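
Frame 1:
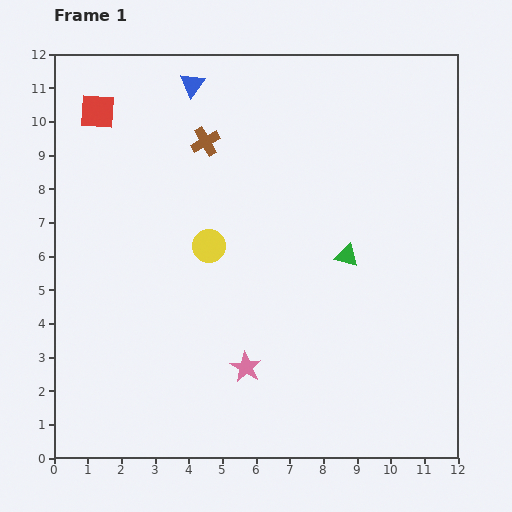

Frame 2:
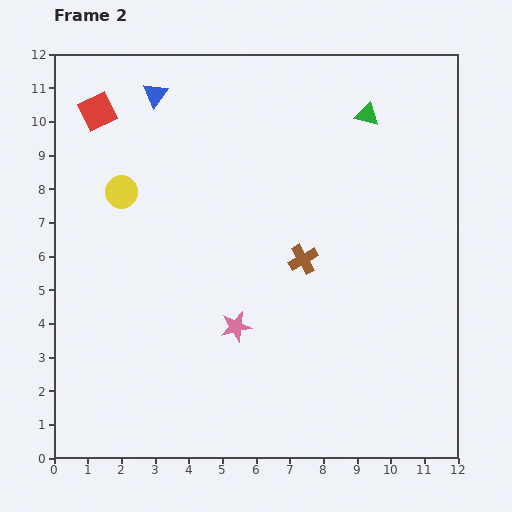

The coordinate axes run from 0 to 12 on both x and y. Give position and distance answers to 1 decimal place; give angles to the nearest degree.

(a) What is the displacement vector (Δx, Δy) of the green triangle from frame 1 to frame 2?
(0.6, 4.2)

The green triangle was at (8.7, 6.0) in frame 1 and (9.3, 10.2) in frame 2.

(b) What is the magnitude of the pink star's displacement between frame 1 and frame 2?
1.2

The pink star moved from (5.7, 2.7) to (5.4, 3.9), a distance of √(0.3² + 1.2²) ≈ 1.2.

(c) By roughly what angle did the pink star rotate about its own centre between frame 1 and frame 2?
29° clockwise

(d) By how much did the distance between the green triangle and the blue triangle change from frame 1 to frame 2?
-0.6

Distance in frame 1: 6.9. Distance in frame 2: 6.3.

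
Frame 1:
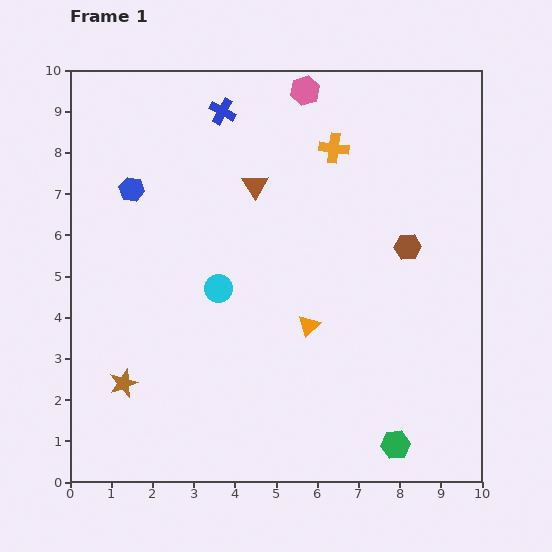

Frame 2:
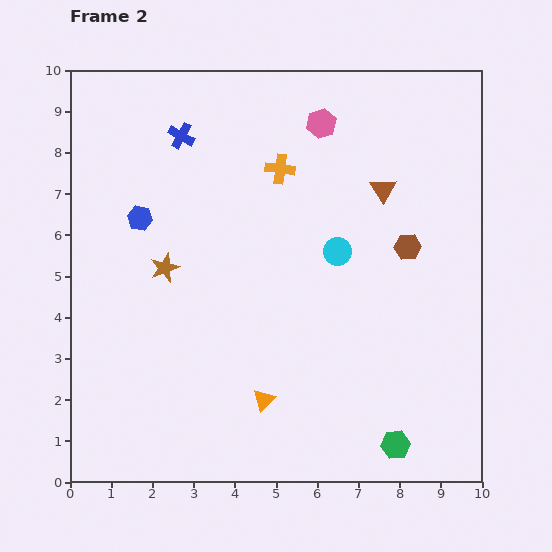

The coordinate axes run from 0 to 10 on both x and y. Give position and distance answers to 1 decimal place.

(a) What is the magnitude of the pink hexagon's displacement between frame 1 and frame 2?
0.9

The pink hexagon moved from (5.7, 9.5) to (6.1, 8.7), a distance of √(0.4² + 0.8²) ≈ 0.9.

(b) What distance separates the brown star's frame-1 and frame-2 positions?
3.0

The brown star moved from (1.3, 2.4) to (2.3, 5.2), a distance of √(1.0² + 2.8²) ≈ 3.0.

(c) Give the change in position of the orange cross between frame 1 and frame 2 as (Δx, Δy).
(-1.3, -0.5)

The orange cross was at (6.4, 8.1) in frame 1 and (5.1, 7.6) in frame 2.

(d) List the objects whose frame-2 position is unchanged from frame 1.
the green hexagon, the brown hexagon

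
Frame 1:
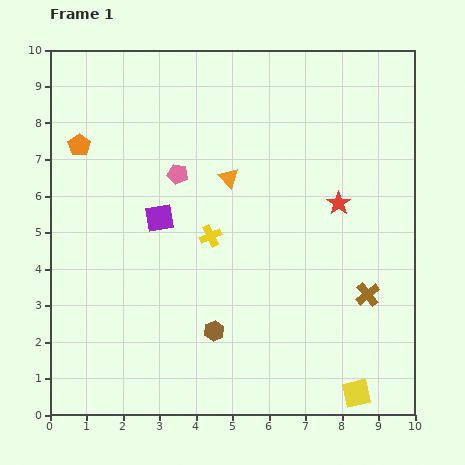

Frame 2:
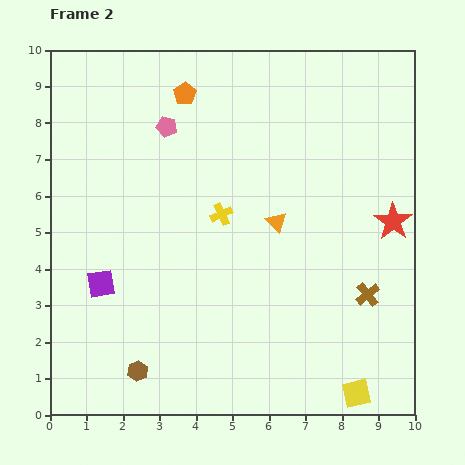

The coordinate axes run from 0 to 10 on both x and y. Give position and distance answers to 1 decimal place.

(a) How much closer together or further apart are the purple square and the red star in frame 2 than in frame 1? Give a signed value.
+3.3

Distance in frame 1: 4.9. Distance in frame 2: 8.2.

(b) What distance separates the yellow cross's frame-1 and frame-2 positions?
0.7

The yellow cross moved from (4.4, 4.9) to (4.7, 5.5), a distance of √(0.3² + 0.6²) ≈ 0.7.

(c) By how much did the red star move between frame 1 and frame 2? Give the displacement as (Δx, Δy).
(1.5, -0.5)

The red star was at (7.9, 5.8) in frame 1 and (9.4, 5.3) in frame 2.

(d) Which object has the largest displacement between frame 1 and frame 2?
the orange pentagon

(moved 3.2; next 2.4)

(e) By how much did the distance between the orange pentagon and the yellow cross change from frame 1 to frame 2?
-1.0

Distance in frame 1: 4.4. Distance in frame 2: 3.4.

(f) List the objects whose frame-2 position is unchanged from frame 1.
the yellow square, the brown cross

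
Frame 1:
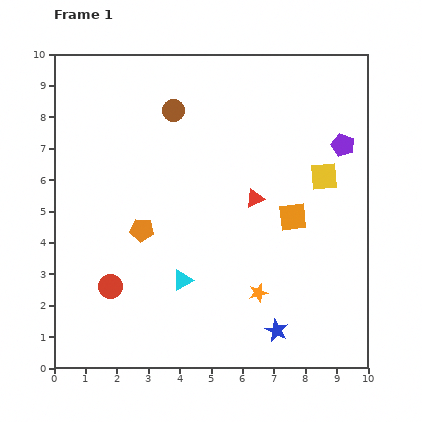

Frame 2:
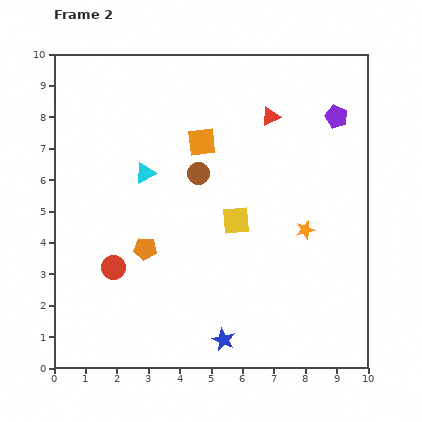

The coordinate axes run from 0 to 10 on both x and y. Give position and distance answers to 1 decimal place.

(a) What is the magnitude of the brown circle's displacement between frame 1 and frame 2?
2.2

The brown circle moved from (3.8, 8.2) to (4.6, 6.2), a distance of √(0.8² + 2.0²) ≈ 2.2.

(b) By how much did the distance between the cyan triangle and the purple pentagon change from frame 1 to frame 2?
-0.3

Distance in frame 1: 6.7. Distance in frame 2: 6.4.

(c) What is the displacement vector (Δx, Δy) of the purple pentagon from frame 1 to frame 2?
(-0.2, 0.9)

The purple pentagon was at (9.2, 7.1) in frame 1 and (9.0, 8.0) in frame 2.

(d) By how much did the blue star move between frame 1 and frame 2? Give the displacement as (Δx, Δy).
(-1.7, -0.3)

The blue star was at (7.1, 1.2) in frame 1 and (5.4, 0.9) in frame 2.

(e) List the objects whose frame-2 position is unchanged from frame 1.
none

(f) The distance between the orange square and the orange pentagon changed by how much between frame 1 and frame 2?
-1.0

Distance in frame 1: 4.8. Distance in frame 2: 3.8.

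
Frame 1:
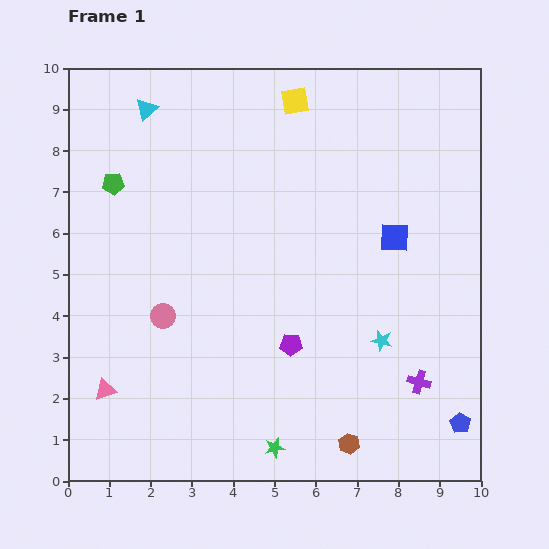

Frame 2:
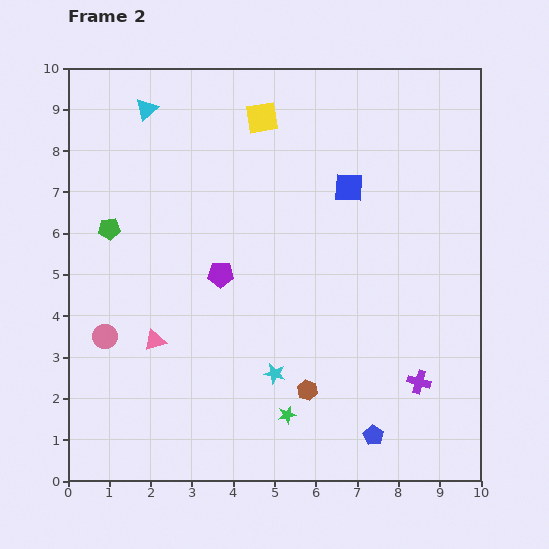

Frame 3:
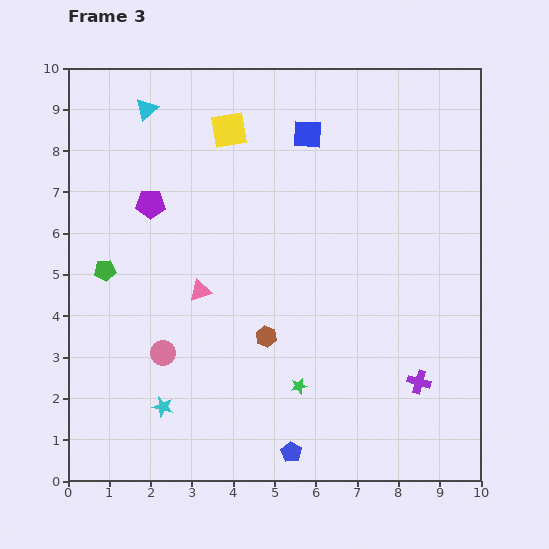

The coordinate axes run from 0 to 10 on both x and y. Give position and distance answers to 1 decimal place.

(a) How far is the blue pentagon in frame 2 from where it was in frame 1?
2.1

The blue pentagon moved from (9.5, 1.4) to (7.4, 1.1), a distance of √(2.1² + 0.3²) ≈ 2.1.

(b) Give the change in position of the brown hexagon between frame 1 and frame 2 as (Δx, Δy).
(-1.0, 1.3)

The brown hexagon was at (6.8, 0.9) in frame 1 and (5.8, 2.2) in frame 2.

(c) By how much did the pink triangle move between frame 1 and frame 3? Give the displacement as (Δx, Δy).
(2.3, 2.4)

The pink triangle was at (0.9, 2.2) in frame 1 and (3.2, 4.6) in frame 3.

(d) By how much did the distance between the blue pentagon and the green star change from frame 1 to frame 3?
-2.9

Distance in frame 1: 4.5. Distance in frame 3: 1.6.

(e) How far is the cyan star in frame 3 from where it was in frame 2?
2.8

The cyan star moved from (5.0, 2.6) to (2.3, 1.8), a distance of √(2.7² + 0.8²) ≈ 2.8.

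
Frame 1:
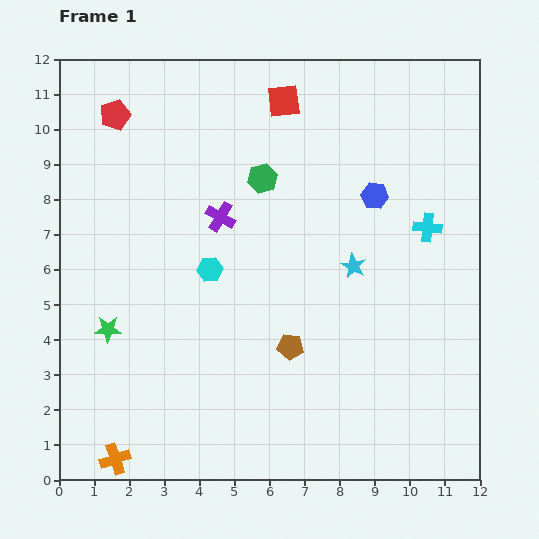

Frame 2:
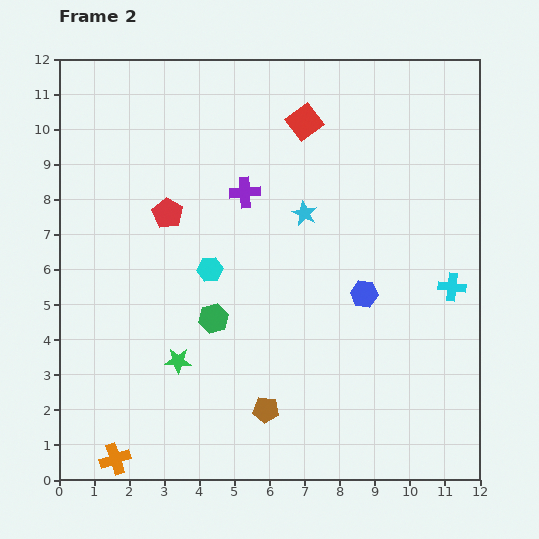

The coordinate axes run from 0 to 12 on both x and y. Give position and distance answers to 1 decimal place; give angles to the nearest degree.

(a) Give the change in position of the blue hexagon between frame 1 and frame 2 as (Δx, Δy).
(-0.3, -2.8)

The blue hexagon was at (9.0, 8.1) in frame 1 and (8.7, 5.3) in frame 2.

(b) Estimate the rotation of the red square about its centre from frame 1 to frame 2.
30° counter-clockwise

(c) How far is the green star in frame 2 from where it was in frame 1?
2.2

The green star moved from (1.4, 4.3) to (3.4, 3.4), a distance of √(2.0² + 0.9²) ≈ 2.2.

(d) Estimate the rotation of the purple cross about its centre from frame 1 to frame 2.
34° counter-clockwise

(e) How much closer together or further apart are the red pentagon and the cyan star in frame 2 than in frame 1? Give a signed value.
-4.1

Distance in frame 1: 8.0. Distance in frame 2: 3.9.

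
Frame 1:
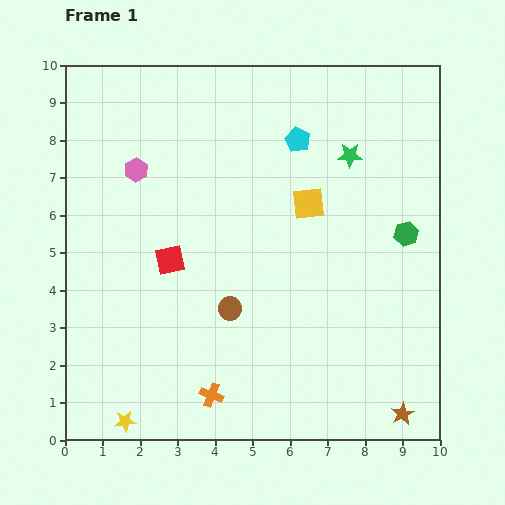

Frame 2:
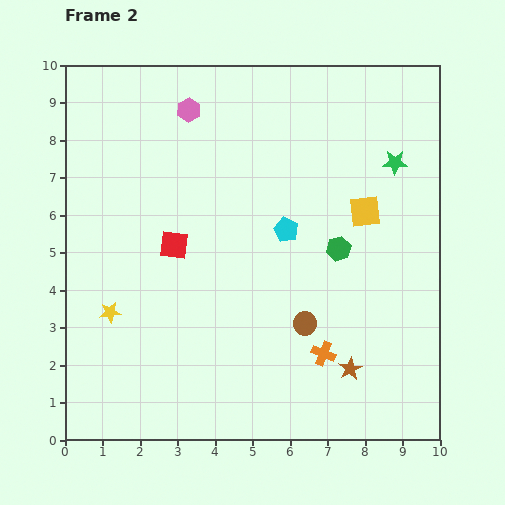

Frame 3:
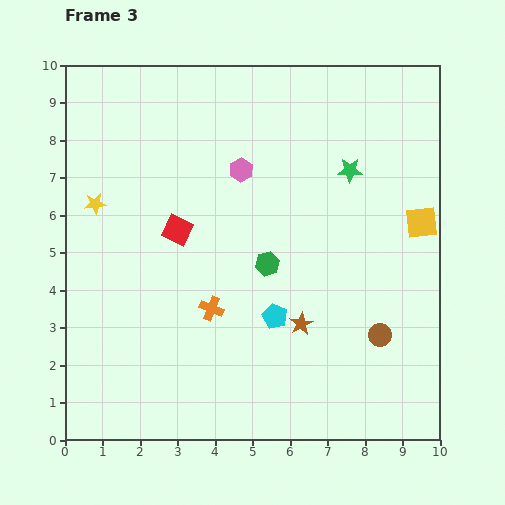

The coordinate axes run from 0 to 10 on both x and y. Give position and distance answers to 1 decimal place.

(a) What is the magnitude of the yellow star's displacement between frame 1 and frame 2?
2.9

The yellow star moved from (1.6, 0.5) to (1.2, 3.4), a distance of √(0.4² + 2.9²) ≈ 2.9.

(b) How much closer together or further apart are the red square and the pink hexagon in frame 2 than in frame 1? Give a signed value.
+1.0

Distance in frame 1: 2.6. Distance in frame 2: 3.6.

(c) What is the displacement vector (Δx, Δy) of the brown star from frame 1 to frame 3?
(-2.7, 2.4)

The brown star was at (9.0, 0.7) in frame 1 and (6.3, 3.1) in frame 3.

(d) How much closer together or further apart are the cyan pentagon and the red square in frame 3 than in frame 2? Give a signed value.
+0.5

Distance in frame 2: 3.0. Distance in frame 3: 3.5.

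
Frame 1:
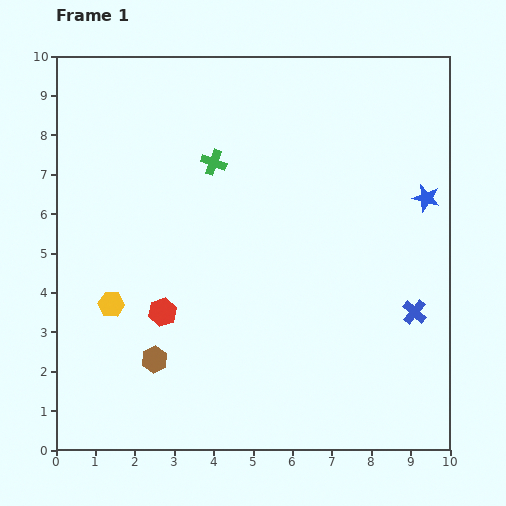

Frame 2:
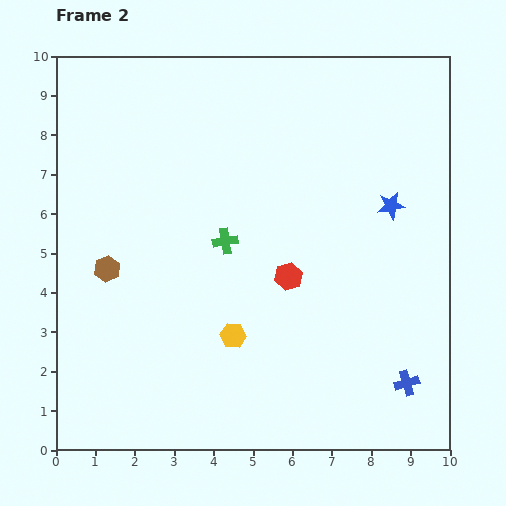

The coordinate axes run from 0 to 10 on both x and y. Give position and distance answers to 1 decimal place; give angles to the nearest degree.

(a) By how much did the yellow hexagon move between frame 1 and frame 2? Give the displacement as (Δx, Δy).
(3.1, -0.8)

The yellow hexagon was at (1.4, 3.7) in frame 1 and (4.5, 2.9) in frame 2.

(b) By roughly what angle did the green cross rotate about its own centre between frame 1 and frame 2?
29° counter-clockwise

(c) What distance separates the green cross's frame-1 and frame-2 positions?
2.0

The green cross moved from (4.0, 7.3) to (4.3, 5.3), a distance of √(0.3² + 2.0²) ≈ 2.0.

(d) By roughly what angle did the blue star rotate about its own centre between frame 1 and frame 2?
25° counter-clockwise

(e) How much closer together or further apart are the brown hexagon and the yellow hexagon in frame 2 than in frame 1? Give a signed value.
+1.8

Distance in frame 1: 1.8. Distance in frame 2: 3.6.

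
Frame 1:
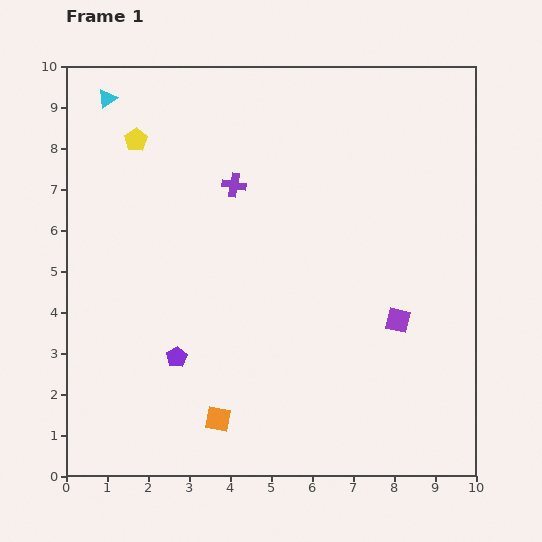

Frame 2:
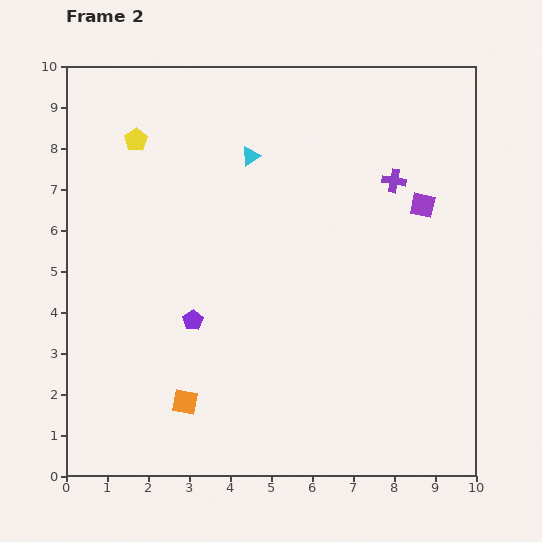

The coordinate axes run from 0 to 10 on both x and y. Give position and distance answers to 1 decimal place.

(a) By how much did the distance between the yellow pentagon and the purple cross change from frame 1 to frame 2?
+3.8

Distance in frame 1: 2.6. Distance in frame 2: 6.4.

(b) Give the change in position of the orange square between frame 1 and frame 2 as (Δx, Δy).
(-0.8, 0.4)

The orange square was at (3.7, 1.4) in frame 1 and (2.9, 1.8) in frame 2.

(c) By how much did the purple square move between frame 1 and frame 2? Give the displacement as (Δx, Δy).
(0.6, 2.8)

The purple square was at (8.1, 3.8) in frame 1 and (8.7, 6.6) in frame 2.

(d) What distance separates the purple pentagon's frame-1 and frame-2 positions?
1.0

The purple pentagon moved from (2.7, 2.9) to (3.1, 3.8), a distance of √(0.4² + 0.9²) ≈ 1.0.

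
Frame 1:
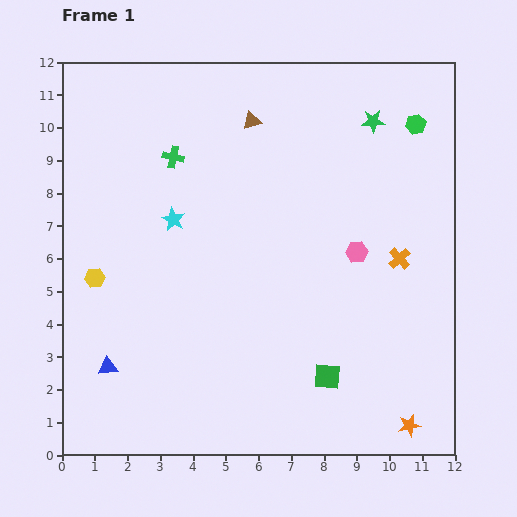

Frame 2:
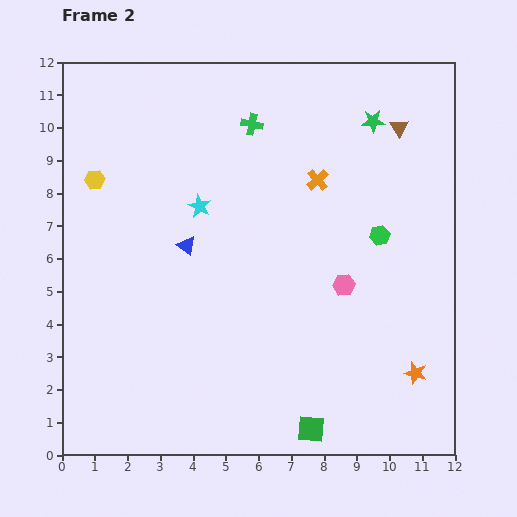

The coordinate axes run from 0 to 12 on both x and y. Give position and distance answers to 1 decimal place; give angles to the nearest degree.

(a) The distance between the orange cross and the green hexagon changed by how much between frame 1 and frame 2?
-1.6

Distance in frame 1: 4.1. Distance in frame 2: 2.5.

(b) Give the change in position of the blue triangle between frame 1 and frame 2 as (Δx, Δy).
(2.4, 3.7)

The blue triangle was at (1.4, 2.7) in frame 1 and (3.8, 6.4) in frame 2.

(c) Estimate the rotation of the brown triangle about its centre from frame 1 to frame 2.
46° counter-clockwise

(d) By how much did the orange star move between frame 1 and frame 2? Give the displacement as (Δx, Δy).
(0.2, 1.6)

The orange star was at (10.6, 0.9) in frame 1 and (10.8, 2.5) in frame 2.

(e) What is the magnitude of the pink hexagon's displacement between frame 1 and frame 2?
1.1

The pink hexagon moved from (9.0, 6.2) to (8.6, 5.2), a distance of √(0.4² + 1.0²) ≈ 1.1.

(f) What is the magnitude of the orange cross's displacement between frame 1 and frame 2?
3.5

The orange cross moved from (10.3, 6.0) to (7.8, 8.4), a distance of √(2.5² + 2.4²) ≈ 3.5.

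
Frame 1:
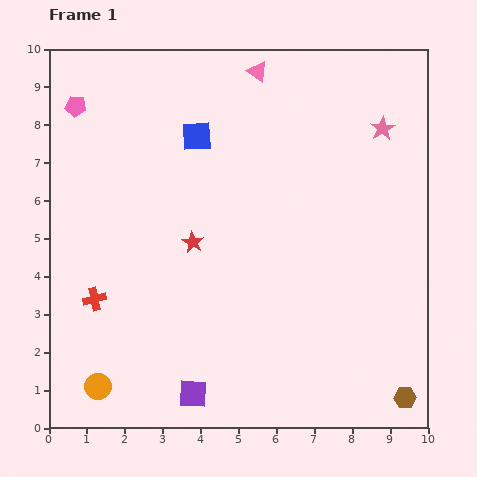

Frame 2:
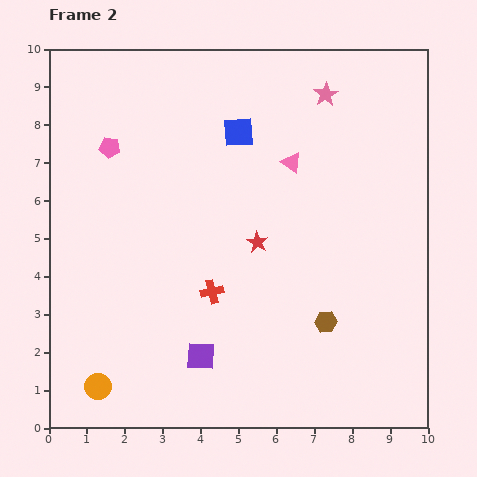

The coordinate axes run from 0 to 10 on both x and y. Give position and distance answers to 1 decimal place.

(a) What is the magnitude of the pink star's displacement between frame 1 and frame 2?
1.7

The pink star moved from (8.8, 7.9) to (7.3, 8.8), a distance of √(1.5² + 0.9²) ≈ 1.7.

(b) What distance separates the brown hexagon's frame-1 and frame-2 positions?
2.9

The brown hexagon moved from (9.4, 0.8) to (7.3, 2.8), a distance of √(2.1² + 2.0²) ≈ 2.9.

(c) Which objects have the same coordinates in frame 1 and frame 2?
the orange circle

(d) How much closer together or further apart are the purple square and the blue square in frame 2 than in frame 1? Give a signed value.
-0.8

Distance in frame 1: 6.8. Distance in frame 2: 6.0.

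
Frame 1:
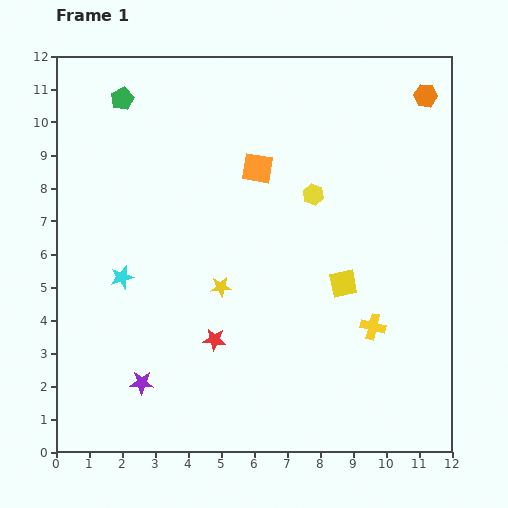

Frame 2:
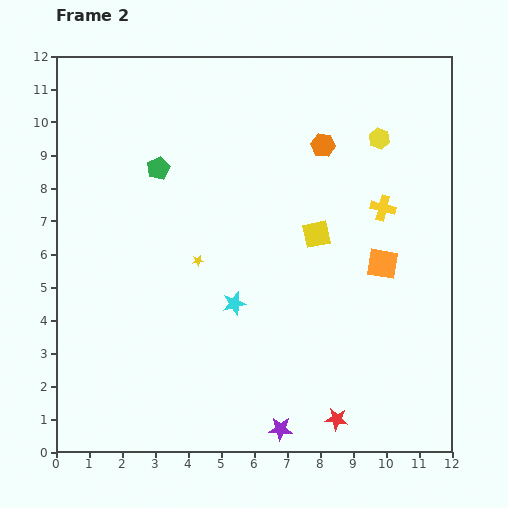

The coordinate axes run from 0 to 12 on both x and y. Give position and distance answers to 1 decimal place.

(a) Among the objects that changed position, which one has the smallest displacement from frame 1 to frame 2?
the yellow star

(moved 1.1)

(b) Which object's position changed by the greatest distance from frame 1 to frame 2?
the orange square

(moved 4.8; next 4.4)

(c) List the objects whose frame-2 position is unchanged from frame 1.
none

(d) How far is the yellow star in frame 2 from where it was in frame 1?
1.1

The yellow star moved from (5.0, 5.0) to (4.3, 5.8), a distance of √(0.7² + 0.8²) ≈ 1.1.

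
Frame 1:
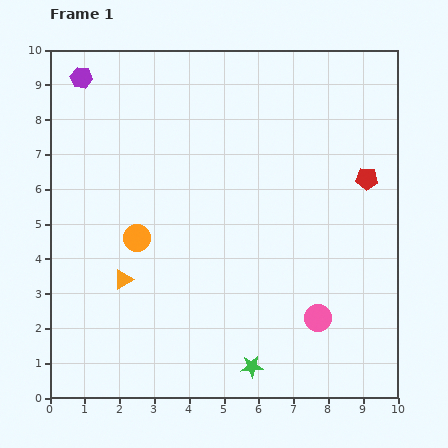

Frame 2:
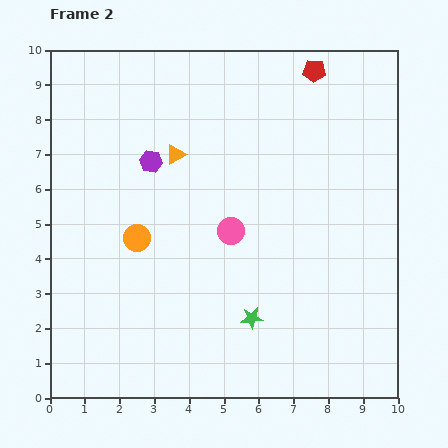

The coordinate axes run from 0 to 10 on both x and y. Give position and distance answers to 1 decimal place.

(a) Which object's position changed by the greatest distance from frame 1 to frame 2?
the orange triangle

(moved 3.9; next 3.5)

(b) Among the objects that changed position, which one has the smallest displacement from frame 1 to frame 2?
the green star

(moved 1.4)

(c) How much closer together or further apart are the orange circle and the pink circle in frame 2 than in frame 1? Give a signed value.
-3.0

Distance in frame 1: 5.7. Distance in frame 2: 2.7.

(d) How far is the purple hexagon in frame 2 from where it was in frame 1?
3.1

The purple hexagon moved from (0.9, 9.2) to (2.9, 6.8), a distance of √(2.0² + 2.4²) ≈ 3.1.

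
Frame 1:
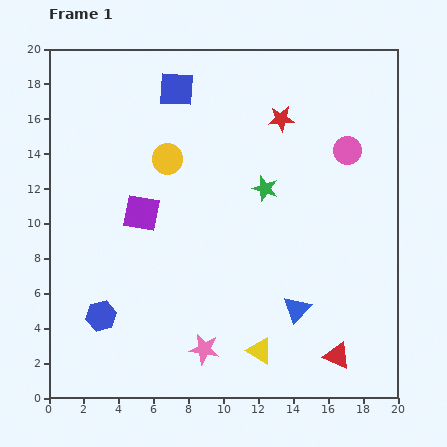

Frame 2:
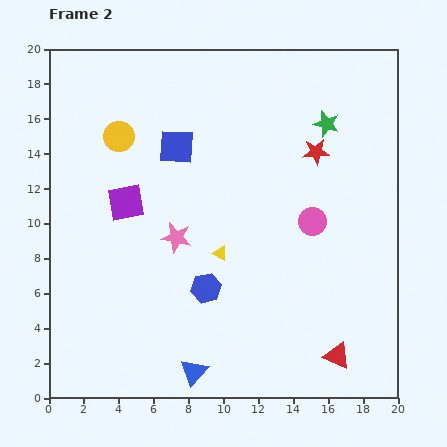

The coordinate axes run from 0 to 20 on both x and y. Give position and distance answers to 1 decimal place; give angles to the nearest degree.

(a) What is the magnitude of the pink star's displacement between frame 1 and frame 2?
6.6

The pink star moved from (8.9, 2.8) to (7.3, 9.2), a distance of √(1.6² + 6.4²) ≈ 6.6.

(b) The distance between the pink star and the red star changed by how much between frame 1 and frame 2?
-4.5

Distance in frame 1: 13.9. Distance in frame 2: 9.4.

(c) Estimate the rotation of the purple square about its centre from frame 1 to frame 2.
20° counter-clockwise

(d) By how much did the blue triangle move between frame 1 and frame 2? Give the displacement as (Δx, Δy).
(-5.9, -3.6)

The blue triangle was at (14.2, 5.1) in frame 1 and (8.3, 1.5) in frame 2.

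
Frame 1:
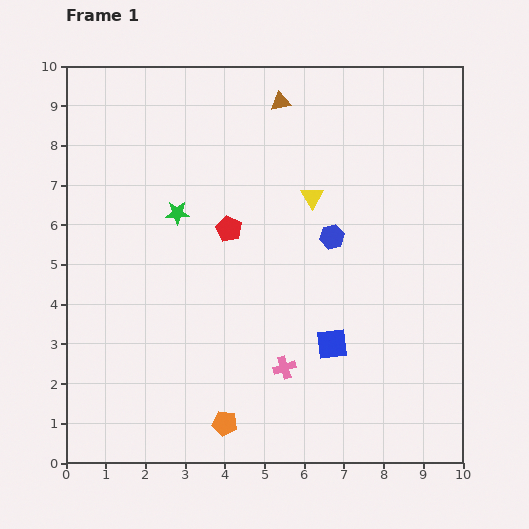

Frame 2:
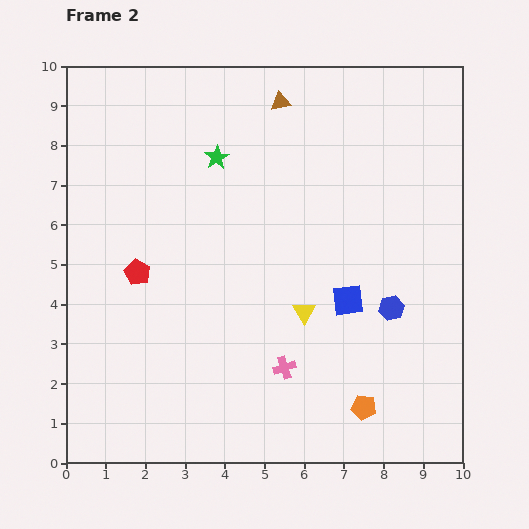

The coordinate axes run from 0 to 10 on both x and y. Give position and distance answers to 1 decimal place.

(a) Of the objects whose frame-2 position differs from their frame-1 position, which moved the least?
the blue square

(moved 1.2)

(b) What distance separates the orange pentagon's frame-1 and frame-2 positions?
3.5

The orange pentagon moved from (4.0, 1.0) to (7.5, 1.4), a distance of √(3.5² + 0.4²) ≈ 3.5.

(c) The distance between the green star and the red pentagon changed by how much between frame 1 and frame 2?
+2.1

Distance in frame 1: 1.4. Distance in frame 2: 3.5.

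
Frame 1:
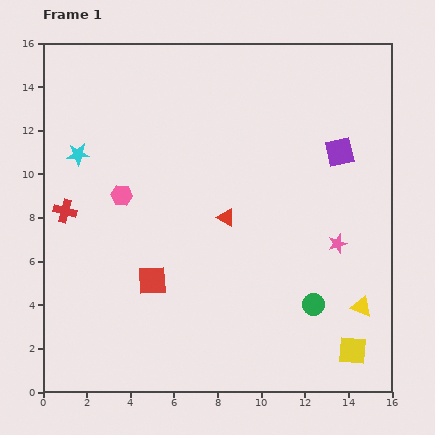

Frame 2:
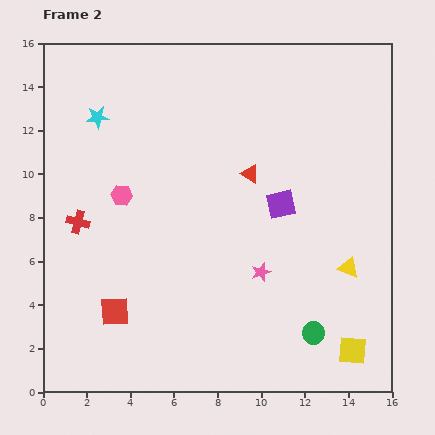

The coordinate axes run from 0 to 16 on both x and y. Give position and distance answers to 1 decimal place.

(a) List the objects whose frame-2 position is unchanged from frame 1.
the yellow square, the pink hexagon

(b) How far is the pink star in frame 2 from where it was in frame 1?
3.7

The pink star moved from (13.5, 6.8) to (10.0, 5.5), a distance of √(3.5² + 1.3²) ≈ 3.7.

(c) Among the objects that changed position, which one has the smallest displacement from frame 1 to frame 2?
the red cross

(moved 0.8)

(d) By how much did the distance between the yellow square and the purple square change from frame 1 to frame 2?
-1.6

Distance in frame 1: 9.1. Distance in frame 2: 7.5.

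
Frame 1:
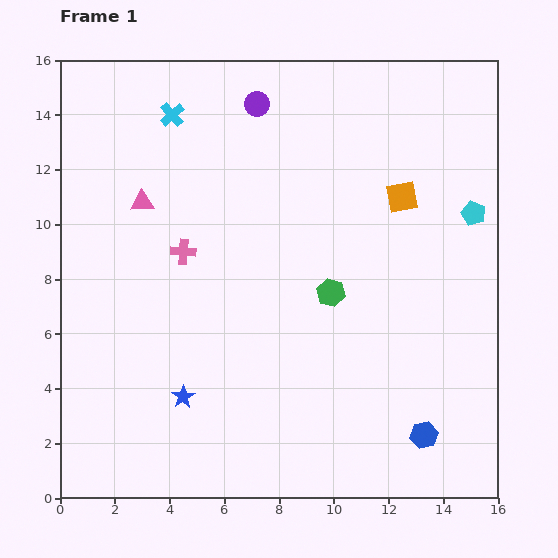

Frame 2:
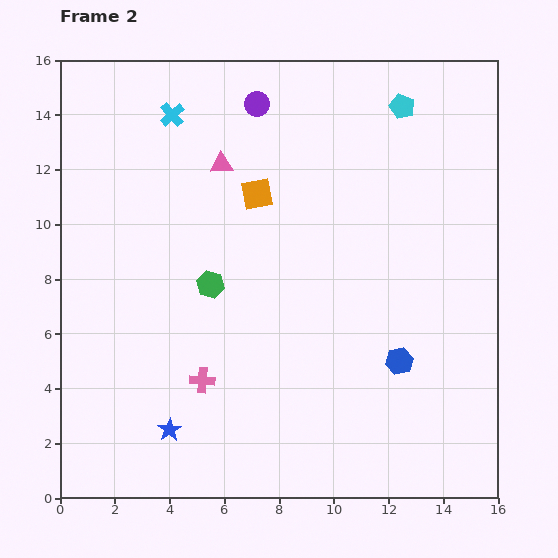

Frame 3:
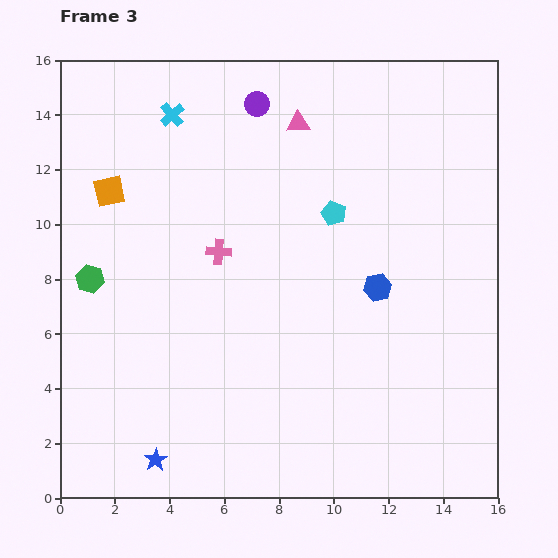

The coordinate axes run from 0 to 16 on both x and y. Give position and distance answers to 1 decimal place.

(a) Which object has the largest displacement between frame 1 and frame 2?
the orange square

(moved 5.3; next 4.8)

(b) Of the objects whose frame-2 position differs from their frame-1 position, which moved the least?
the blue star

(moved 1.3)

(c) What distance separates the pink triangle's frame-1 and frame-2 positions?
3.2

The pink triangle moved from (3.0, 10.8) to (5.9, 12.2), a distance of √(2.9² + 1.4²) ≈ 3.2.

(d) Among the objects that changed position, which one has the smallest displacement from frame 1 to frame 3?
the pink cross

(moved 1.3)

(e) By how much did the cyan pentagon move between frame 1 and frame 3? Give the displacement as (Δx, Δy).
(-5.1, 0.0)

The cyan pentagon was at (15.1, 10.4) in frame 1 and (10.0, 10.4) in frame 3.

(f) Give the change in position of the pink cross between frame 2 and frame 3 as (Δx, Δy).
(0.6, 4.7)

The pink cross was at (5.2, 4.3) in frame 2 and (5.8, 9.0) in frame 3.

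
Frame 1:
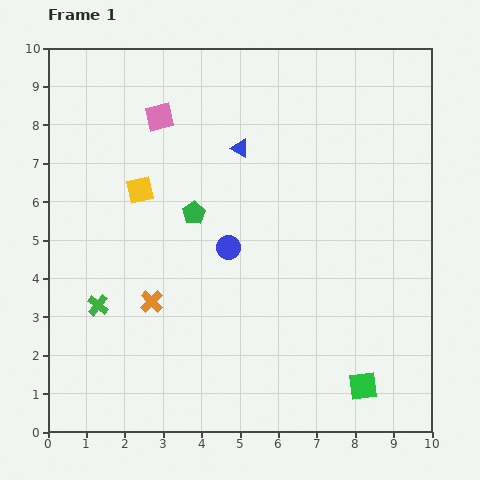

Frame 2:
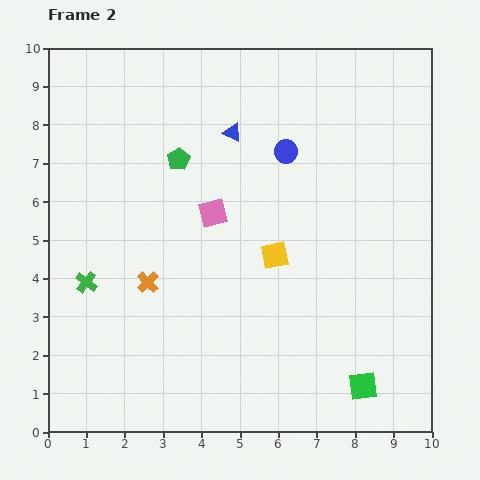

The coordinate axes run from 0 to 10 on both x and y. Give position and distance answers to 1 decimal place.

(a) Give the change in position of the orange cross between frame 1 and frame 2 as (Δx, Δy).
(-0.1, 0.5)

The orange cross was at (2.7, 3.4) in frame 1 and (2.6, 3.9) in frame 2.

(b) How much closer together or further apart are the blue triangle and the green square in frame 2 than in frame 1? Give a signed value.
+0.4

Distance in frame 1: 7.0. Distance in frame 2: 7.4.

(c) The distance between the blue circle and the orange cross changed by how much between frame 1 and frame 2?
+2.6

Distance in frame 1: 2.4. Distance in frame 2: 5.0.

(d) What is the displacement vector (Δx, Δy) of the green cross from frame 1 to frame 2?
(-0.3, 0.6)

The green cross was at (1.3, 3.3) in frame 1 and (1.0, 3.9) in frame 2.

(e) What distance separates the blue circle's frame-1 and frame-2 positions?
2.9

The blue circle moved from (4.7, 4.8) to (6.2, 7.3), a distance of √(1.5² + 2.5²) ≈ 2.9.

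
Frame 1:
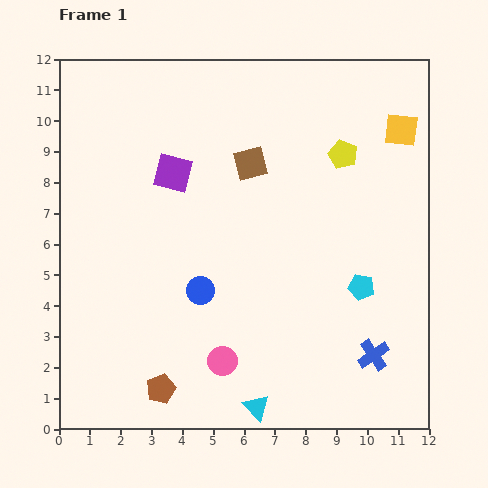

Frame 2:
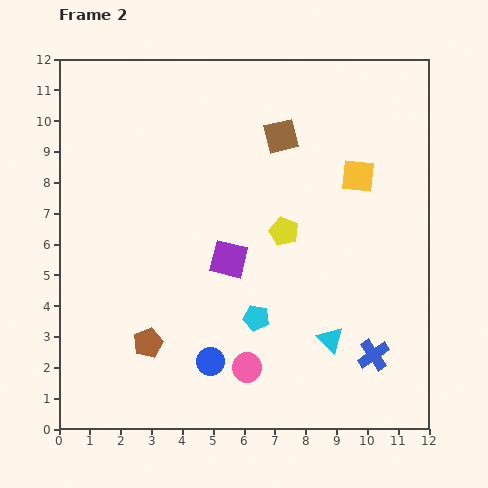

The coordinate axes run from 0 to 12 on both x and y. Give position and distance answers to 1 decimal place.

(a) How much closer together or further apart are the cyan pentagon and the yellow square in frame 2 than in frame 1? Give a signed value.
+0.4

Distance in frame 1: 5.3. Distance in frame 2: 5.7.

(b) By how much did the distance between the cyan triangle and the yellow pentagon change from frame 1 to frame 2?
-4.9

Distance in frame 1: 8.7. Distance in frame 2: 3.8.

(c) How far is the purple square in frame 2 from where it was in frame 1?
3.3

The purple square moved from (3.7, 8.3) to (5.5, 5.5), a distance of √(1.8² + 2.8²) ≈ 3.3.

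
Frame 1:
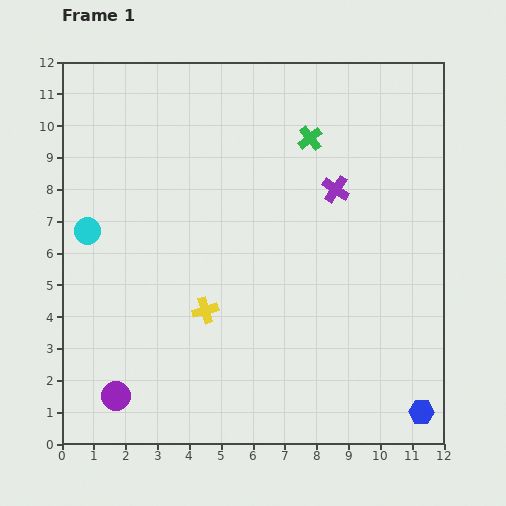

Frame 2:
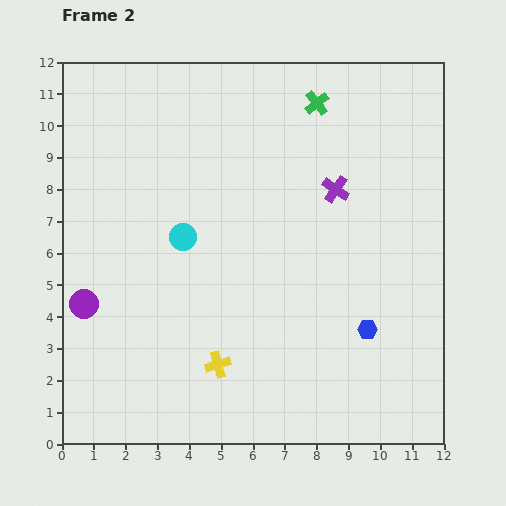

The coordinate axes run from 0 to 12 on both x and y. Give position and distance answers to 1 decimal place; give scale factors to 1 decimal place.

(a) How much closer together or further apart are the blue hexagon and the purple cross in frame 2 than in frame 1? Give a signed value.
-3.0

Distance in frame 1: 7.5. Distance in frame 2: 4.5.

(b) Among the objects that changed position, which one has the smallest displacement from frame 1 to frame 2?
the green cross

(moved 1.1)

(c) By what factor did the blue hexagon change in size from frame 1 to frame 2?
0.8×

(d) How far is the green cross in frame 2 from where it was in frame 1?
1.1

The green cross moved from (7.8, 9.6) to (8.0, 10.7), a distance of √(0.2² + 1.1²) ≈ 1.1.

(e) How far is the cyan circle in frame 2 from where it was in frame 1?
3.0

The cyan circle moved from (0.8, 6.7) to (3.8, 6.5), a distance of √(3.0² + 0.2²) ≈ 3.0.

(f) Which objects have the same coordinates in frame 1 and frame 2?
the purple cross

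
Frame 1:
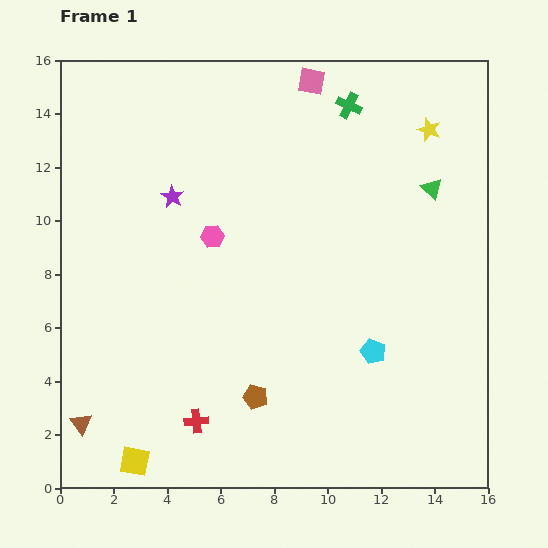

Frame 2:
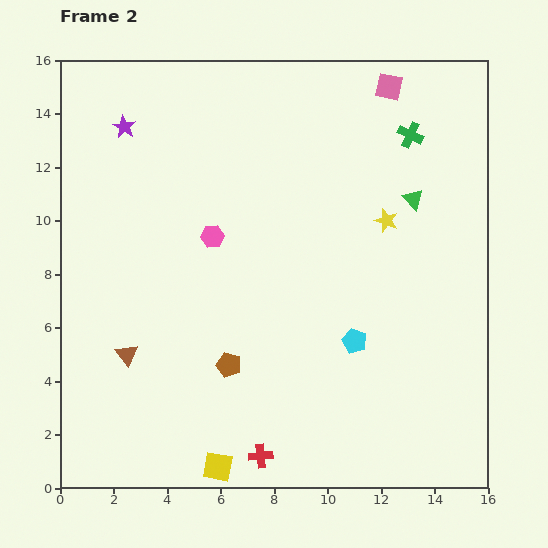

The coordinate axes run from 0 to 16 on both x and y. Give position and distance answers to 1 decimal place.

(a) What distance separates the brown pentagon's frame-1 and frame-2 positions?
1.6

The brown pentagon moved from (7.3, 3.4) to (6.3, 4.6), a distance of √(1.0² + 1.2²) ≈ 1.6.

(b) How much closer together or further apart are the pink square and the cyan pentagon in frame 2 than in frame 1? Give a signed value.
-0.8

Distance in frame 1: 10.4. Distance in frame 2: 9.6.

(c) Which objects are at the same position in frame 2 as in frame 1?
the pink hexagon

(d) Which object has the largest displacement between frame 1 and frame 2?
the yellow star

(moved 3.8; next 3.2)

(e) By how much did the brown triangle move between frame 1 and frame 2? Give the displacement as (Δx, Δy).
(1.7, 2.6)

The brown triangle was at (0.8, 2.4) in frame 1 and (2.5, 5.0) in frame 2.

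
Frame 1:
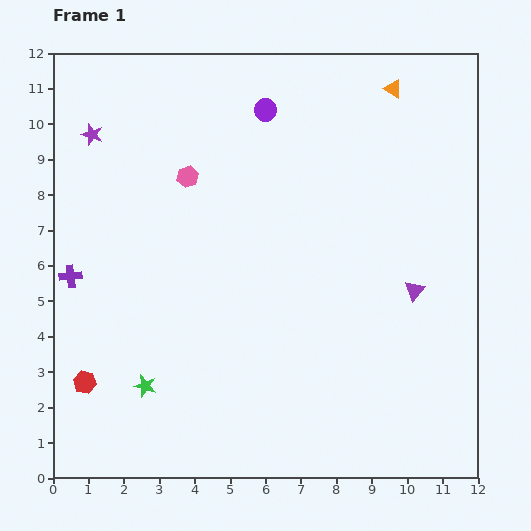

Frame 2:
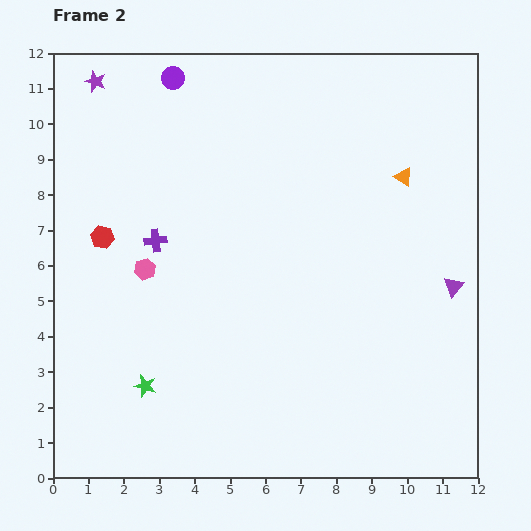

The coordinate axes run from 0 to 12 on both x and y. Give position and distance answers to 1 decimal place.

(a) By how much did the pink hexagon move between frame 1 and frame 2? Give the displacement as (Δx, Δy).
(-1.2, -2.6)

The pink hexagon was at (3.8, 8.5) in frame 1 and (2.6, 5.9) in frame 2.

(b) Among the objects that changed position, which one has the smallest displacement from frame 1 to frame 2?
the purple triangle

(moved 1.1)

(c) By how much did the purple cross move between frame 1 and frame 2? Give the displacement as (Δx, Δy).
(2.4, 1.0)

The purple cross was at (0.5, 5.7) in frame 1 and (2.9, 6.7) in frame 2.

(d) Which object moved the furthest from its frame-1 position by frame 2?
the red hexagon

(moved 4.1; next 2.9)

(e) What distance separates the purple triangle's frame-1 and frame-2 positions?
1.1

The purple triangle moved from (10.2, 5.3) to (11.3, 5.4), a distance of √(1.1² + 0.1²) ≈ 1.1.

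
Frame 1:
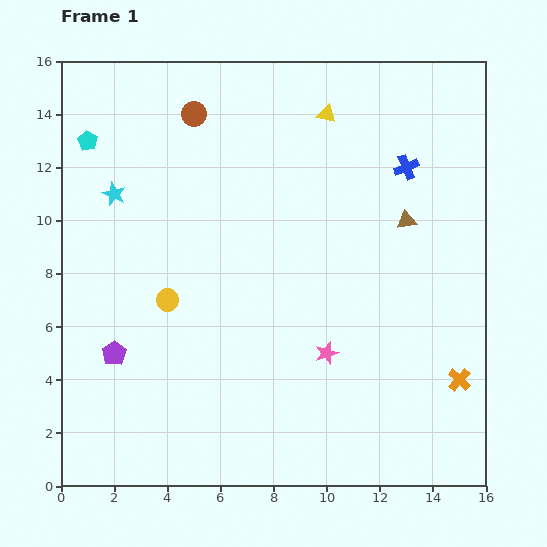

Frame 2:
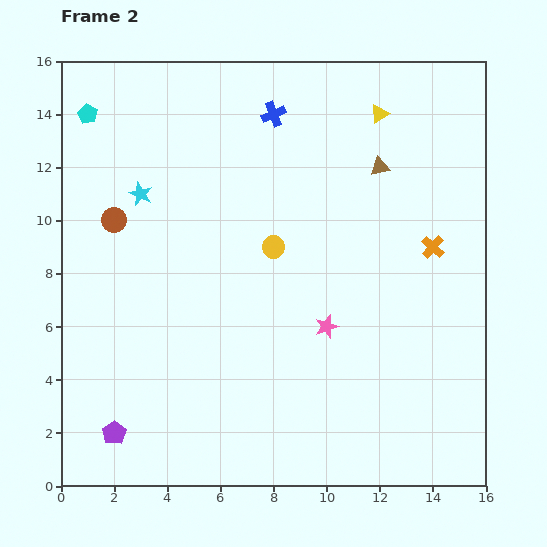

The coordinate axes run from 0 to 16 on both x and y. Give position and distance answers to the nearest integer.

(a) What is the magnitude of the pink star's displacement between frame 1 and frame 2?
1

The pink star moved from (10, 5) to (10, 6), a distance of √(0² + 1²) ≈ 1.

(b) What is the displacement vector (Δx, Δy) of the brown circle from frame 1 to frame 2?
(-3, -4)

The brown circle was at (5, 14) in frame 1 and (2, 10) in frame 2.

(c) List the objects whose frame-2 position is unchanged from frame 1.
none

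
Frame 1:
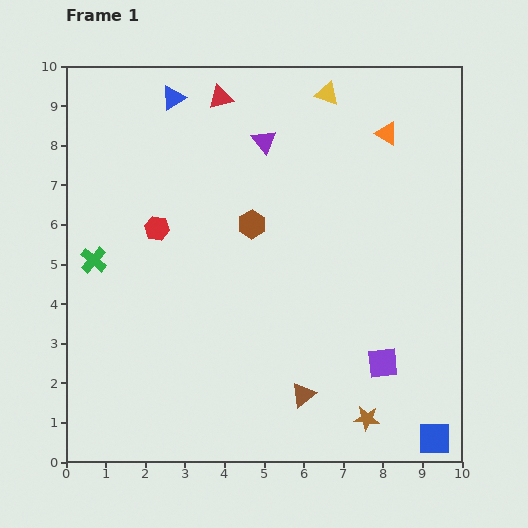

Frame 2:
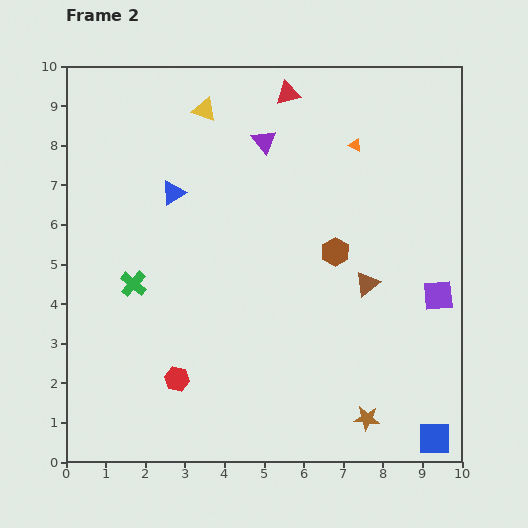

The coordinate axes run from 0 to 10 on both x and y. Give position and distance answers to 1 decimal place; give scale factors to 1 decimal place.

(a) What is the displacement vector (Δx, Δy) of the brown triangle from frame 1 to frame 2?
(1.6, 2.8)

The brown triangle was at (6.0, 1.7) in frame 1 and (7.6, 4.5) in frame 2.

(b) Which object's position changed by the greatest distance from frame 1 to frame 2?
the red hexagon

(moved 3.8; next 3.2)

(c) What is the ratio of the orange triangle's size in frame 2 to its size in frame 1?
0.6×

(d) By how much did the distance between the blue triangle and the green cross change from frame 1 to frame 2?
-2.1

Distance in frame 1: 4.6. Distance in frame 2: 2.5.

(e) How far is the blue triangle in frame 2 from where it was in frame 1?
2.4

The blue triangle moved from (2.7, 9.2) to (2.7, 6.8), a distance of √(0.0² + 2.4²) ≈ 2.4.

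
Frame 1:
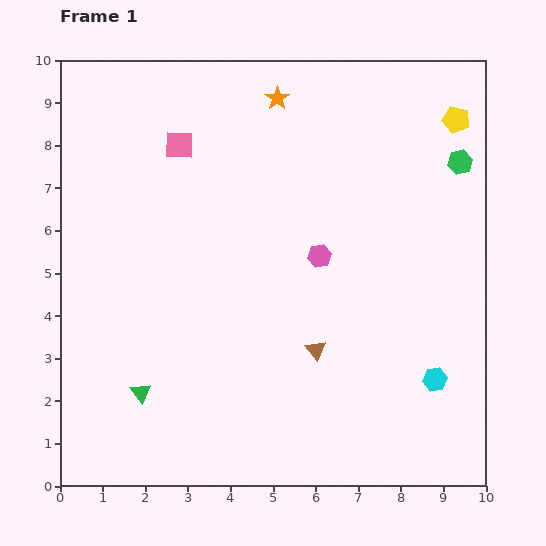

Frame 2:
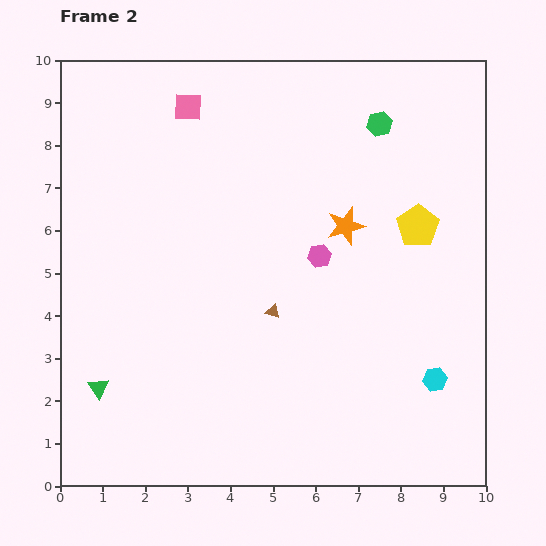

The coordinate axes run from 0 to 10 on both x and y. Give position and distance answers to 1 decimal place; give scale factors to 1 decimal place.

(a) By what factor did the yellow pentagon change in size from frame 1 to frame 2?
1.6×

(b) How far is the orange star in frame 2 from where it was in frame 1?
3.4

The orange star moved from (5.1, 9.1) to (6.7, 6.1), a distance of √(1.6² + 3.0²) ≈ 3.4.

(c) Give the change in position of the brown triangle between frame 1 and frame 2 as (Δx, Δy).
(-1.0, 0.9)

The brown triangle was at (6.0, 3.2) in frame 1 and (5.0, 4.1) in frame 2.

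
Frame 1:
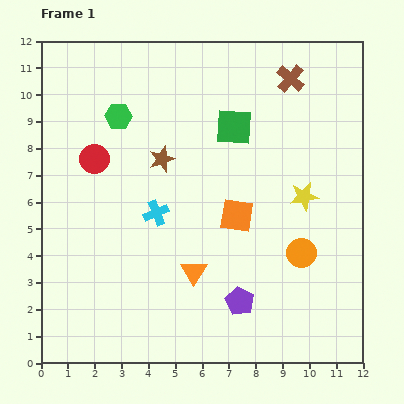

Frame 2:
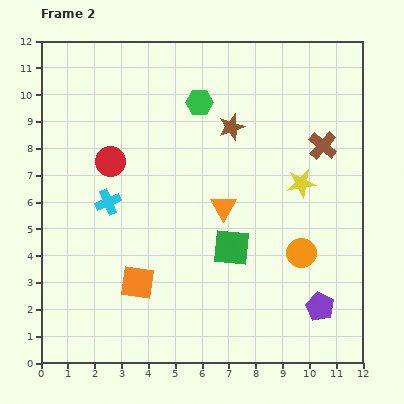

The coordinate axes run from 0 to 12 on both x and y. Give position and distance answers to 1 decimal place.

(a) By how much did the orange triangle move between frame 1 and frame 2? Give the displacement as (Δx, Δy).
(1.1, 2.4)

The orange triangle was at (5.7, 3.4) in frame 1 and (6.8, 5.8) in frame 2.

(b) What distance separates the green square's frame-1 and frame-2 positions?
4.5

The green square moved from (7.2, 8.8) to (7.1, 4.3), a distance of √(0.1² + 4.5²) ≈ 4.5.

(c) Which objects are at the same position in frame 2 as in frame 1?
the orange circle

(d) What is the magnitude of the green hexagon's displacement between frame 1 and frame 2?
3.0

The green hexagon moved from (2.9, 9.2) to (5.9, 9.7), a distance of √(3.0² + 0.5²) ≈ 3.0.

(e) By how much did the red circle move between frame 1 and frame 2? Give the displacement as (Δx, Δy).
(0.6, -0.1)

The red circle was at (2.0, 7.6) in frame 1 and (2.6, 7.5) in frame 2.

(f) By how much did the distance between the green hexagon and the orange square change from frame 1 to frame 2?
+1.4

Distance in frame 1: 5.7. Distance in frame 2: 7.1.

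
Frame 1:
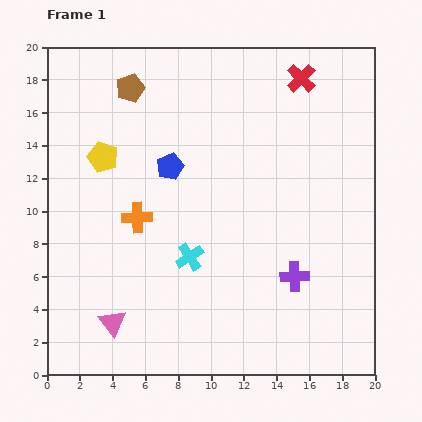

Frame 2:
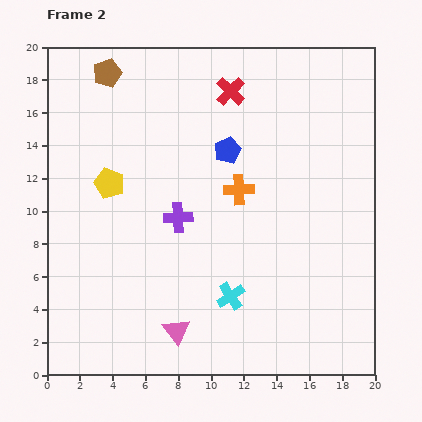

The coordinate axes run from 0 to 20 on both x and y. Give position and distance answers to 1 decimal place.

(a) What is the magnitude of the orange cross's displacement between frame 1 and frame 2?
6.4

The orange cross moved from (5.5, 9.6) to (11.7, 11.3), a distance of √(6.2² + 1.7²) ≈ 6.4.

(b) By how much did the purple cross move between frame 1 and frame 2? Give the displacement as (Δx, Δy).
(-7.1, 3.6)

The purple cross was at (15.1, 6.0) in frame 1 and (8.0, 9.6) in frame 2.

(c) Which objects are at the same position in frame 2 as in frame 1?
none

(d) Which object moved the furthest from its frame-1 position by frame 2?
the purple cross

(moved 8.0; next 6.4)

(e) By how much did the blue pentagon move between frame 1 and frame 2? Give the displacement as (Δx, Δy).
(3.5, 1.0)

The blue pentagon was at (7.5, 12.7) in frame 1 and (11.0, 13.7) in frame 2.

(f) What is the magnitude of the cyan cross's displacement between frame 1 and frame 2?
3.5

The cyan cross moved from (8.7, 7.2) to (11.2, 4.8), a distance of √(2.5² + 2.4²) ≈ 3.5.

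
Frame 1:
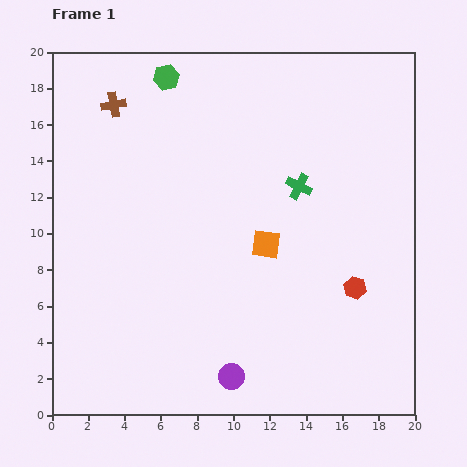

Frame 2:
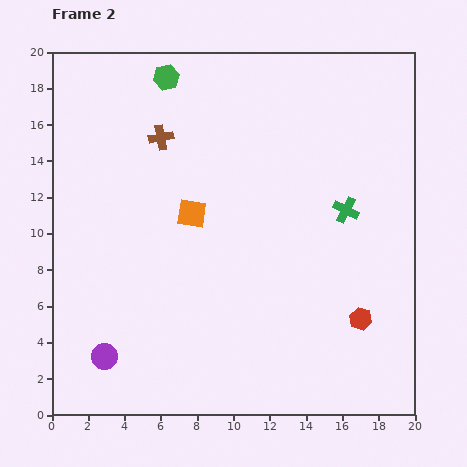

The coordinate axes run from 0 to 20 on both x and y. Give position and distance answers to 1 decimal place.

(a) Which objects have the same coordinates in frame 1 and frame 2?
the green hexagon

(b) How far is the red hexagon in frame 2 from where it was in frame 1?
1.7

The red hexagon moved from (16.7, 7.0) to (17.0, 5.3), a distance of √(0.3² + 1.7²) ≈ 1.7.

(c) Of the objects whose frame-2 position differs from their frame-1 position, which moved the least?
the red hexagon

(moved 1.7)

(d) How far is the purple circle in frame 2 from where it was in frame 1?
7.1

The purple circle moved from (9.9, 2.1) to (2.9, 3.2), a distance of √(7.0² + 1.1²) ≈ 7.1.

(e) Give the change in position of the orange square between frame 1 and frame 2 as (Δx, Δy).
(-4.1, 1.7)

The orange square was at (11.8, 9.4) in frame 1 and (7.7, 11.1) in frame 2.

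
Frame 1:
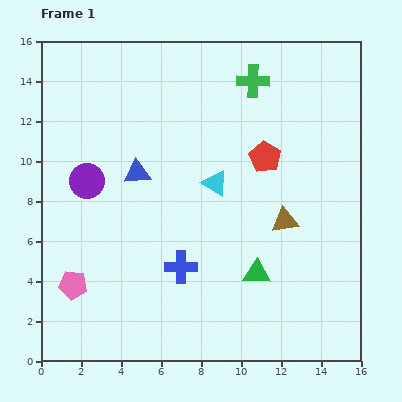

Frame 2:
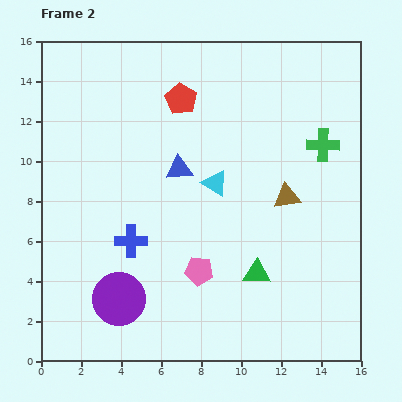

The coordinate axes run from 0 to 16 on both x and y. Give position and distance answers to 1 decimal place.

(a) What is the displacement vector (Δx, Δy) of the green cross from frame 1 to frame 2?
(3.5, -3.2)

The green cross was at (10.6, 14.0) in frame 1 and (14.1, 10.8) in frame 2.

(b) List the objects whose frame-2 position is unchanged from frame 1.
the cyan triangle, the green triangle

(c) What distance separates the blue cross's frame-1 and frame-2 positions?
2.8

The blue cross moved from (7.0, 4.7) to (4.5, 6.0), a distance of √(2.5² + 1.3²) ≈ 2.8.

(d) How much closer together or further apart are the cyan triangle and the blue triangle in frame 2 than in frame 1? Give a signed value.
-2.0

Distance in frame 1: 3.9. Distance in frame 2: 1.9.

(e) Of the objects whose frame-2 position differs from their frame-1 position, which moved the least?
the brown triangle

(moved 1.2)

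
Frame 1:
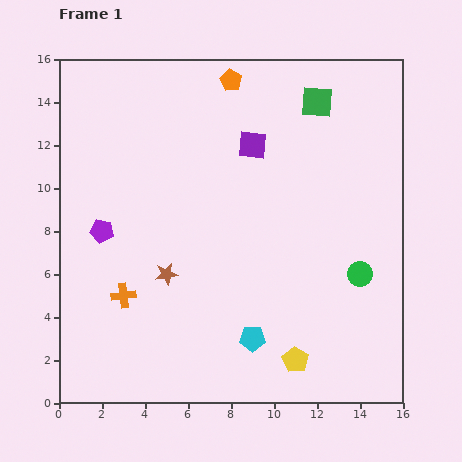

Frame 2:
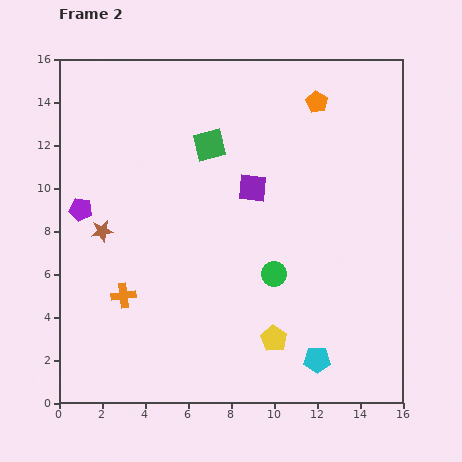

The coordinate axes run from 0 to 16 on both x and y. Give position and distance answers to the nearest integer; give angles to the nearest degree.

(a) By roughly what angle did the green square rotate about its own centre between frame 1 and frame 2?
18° counter-clockwise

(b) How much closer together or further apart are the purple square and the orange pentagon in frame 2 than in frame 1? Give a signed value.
+2

Distance in frame 1: 3. Distance in frame 2: 5.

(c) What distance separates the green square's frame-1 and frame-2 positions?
5

The green square moved from (12, 14) to (7, 12), a distance of √(5² + 2²) ≈ 5.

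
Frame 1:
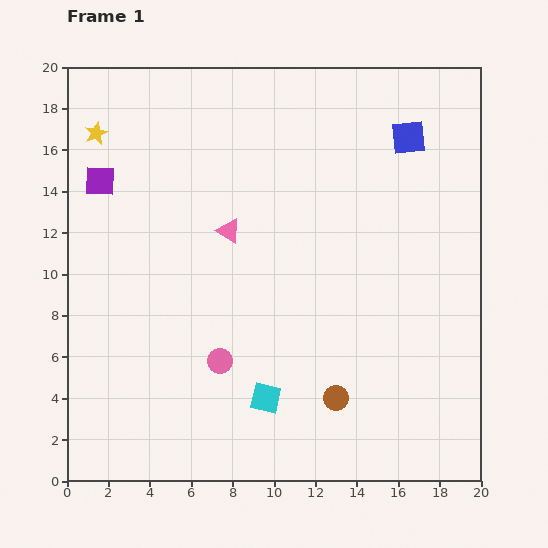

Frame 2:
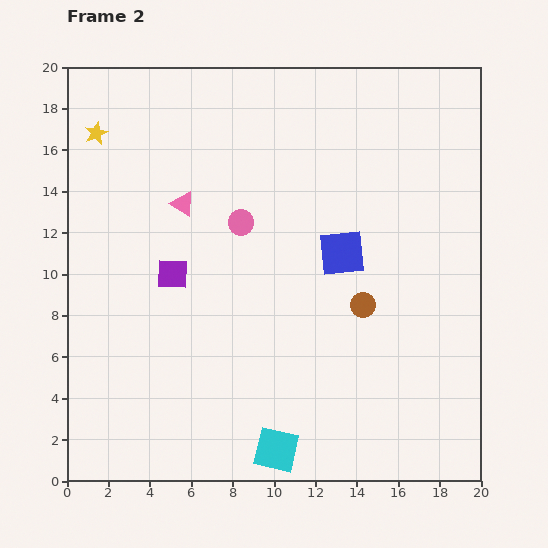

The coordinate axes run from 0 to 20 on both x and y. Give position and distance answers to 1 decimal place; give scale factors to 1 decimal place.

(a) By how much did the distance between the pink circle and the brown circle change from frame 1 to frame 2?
+1.2

Distance in frame 1: 5.9. Distance in frame 2: 7.1.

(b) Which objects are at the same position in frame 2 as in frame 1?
the yellow star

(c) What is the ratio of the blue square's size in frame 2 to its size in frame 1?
1.4×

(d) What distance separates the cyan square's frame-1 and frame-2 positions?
2.5

The cyan square moved from (9.6, 4.0) to (10.1, 1.5), a distance of √(0.5² + 2.5²) ≈ 2.5.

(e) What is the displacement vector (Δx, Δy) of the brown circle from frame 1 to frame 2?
(1.3, 4.5)

The brown circle was at (13.0, 4.0) in frame 1 and (14.3, 8.5) in frame 2.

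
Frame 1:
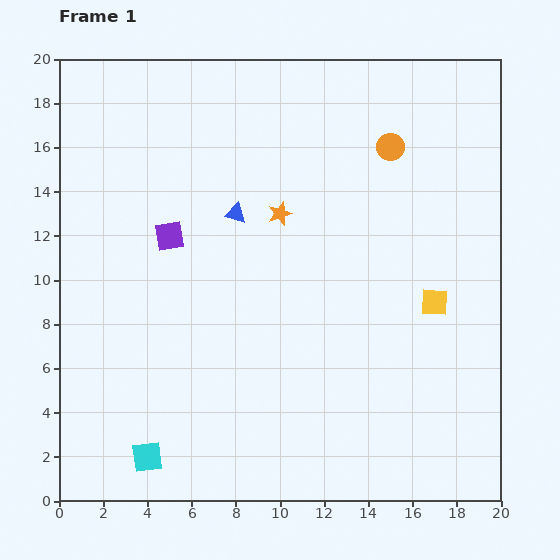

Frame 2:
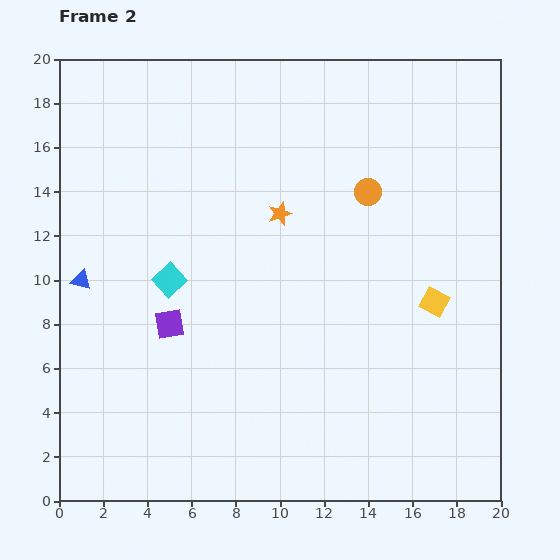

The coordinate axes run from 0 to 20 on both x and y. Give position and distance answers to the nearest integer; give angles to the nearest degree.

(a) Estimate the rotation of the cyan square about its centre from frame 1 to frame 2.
35° counter-clockwise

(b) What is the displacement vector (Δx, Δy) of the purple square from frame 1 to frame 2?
(0, -4)

The purple square was at (5, 12) in frame 1 and (5, 8) in frame 2.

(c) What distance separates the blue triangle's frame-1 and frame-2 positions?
8

The blue triangle moved from (8, 13) to (1, 10), a distance of √(7² + 3²) ≈ 8.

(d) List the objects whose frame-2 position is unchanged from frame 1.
the yellow square, the orange star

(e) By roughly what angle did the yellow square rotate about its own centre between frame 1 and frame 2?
25° clockwise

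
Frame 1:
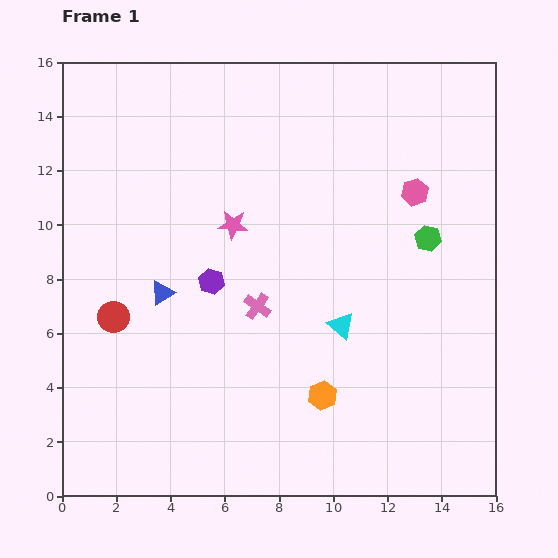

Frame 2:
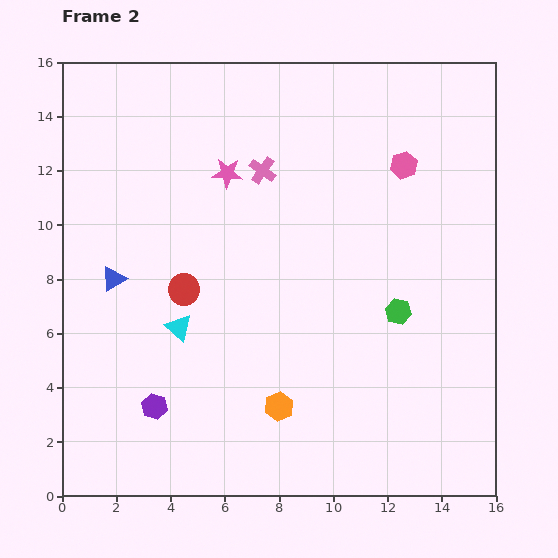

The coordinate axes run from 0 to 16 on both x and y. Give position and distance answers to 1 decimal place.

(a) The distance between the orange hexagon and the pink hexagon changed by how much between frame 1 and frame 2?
+1.8

Distance in frame 1: 8.2. Distance in frame 2: 10.0.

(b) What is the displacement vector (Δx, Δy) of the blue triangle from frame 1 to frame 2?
(-1.8, 0.5)

The blue triangle was at (3.7, 7.5) in frame 1 and (1.9, 8.0) in frame 2.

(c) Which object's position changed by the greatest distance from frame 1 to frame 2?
the cyan triangle

(moved 6.0; next 5.1)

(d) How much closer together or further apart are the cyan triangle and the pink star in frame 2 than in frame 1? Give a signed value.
+0.6

Distance in frame 1: 5.4. Distance in frame 2: 6.0.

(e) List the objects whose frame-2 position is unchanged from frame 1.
none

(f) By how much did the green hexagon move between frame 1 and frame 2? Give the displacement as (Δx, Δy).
(-1.1, -2.7)

The green hexagon was at (13.5, 9.5) in frame 1 and (12.4, 6.8) in frame 2.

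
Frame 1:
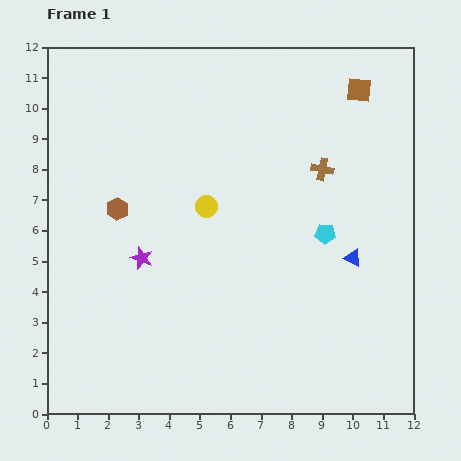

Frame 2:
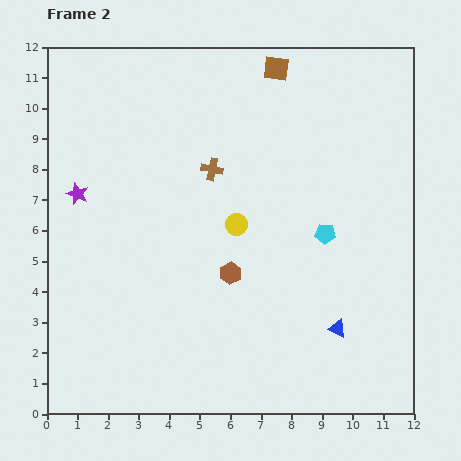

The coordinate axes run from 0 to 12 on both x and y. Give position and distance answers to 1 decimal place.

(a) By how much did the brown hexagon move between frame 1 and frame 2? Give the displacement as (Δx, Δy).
(3.7, -2.1)

The brown hexagon was at (2.3, 6.7) in frame 1 and (6.0, 4.6) in frame 2.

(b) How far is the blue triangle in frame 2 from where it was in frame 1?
2.4

The blue triangle moved from (10.0, 5.1) to (9.5, 2.8), a distance of √(0.5² + 2.3²) ≈ 2.4.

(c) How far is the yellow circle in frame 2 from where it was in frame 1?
1.2

The yellow circle moved from (5.2, 6.8) to (6.2, 6.2), a distance of √(1.0² + 0.6²) ≈ 1.2.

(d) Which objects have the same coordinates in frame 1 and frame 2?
the cyan pentagon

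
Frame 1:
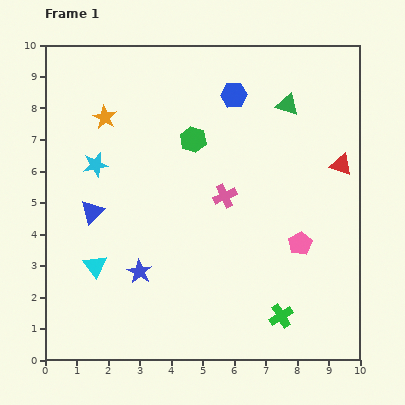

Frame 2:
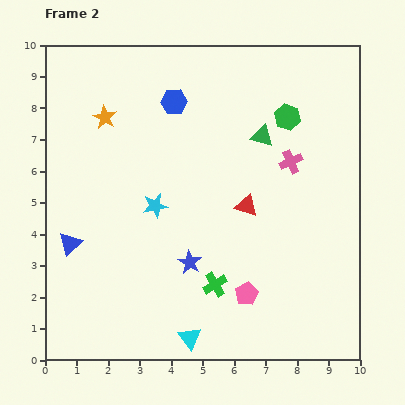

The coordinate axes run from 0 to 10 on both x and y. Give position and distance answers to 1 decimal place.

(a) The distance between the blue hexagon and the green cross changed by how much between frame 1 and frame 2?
-1.3

Distance in frame 1: 7.2. Distance in frame 2: 5.9.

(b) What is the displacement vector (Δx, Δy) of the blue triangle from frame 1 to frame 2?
(-0.7, -1.0)

The blue triangle was at (1.5, 4.7) in frame 1 and (0.8, 3.7) in frame 2.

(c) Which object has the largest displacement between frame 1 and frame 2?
the cyan triangle

(moved 3.8; next 3.3)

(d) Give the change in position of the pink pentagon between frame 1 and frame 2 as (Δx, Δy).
(-1.7, -1.6)

The pink pentagon was at (8.1, 3.7) in frame 1 and (6.4, 2.1) in frame 2.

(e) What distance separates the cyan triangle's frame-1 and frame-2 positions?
3.8

The cyan triangle moved from (1.6, 3.0) to (4.6, 0.7), a distance of √(3.0² + 2.3²) ≈ 3.8.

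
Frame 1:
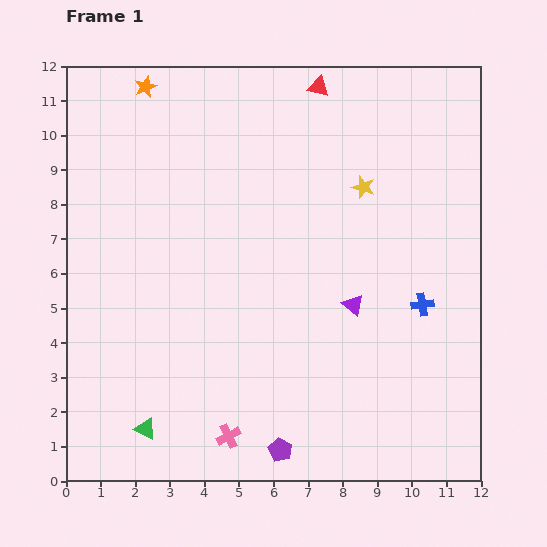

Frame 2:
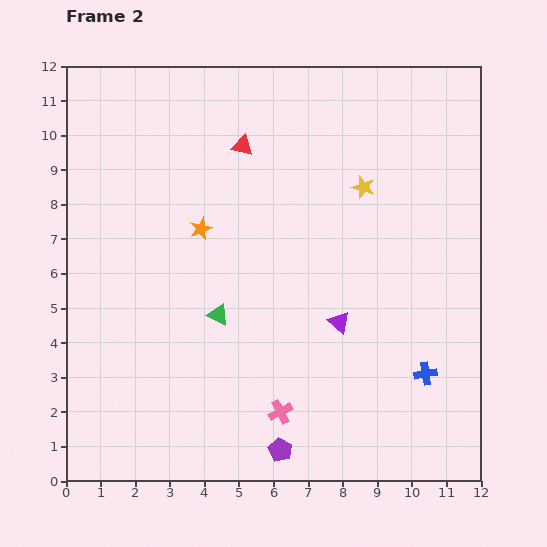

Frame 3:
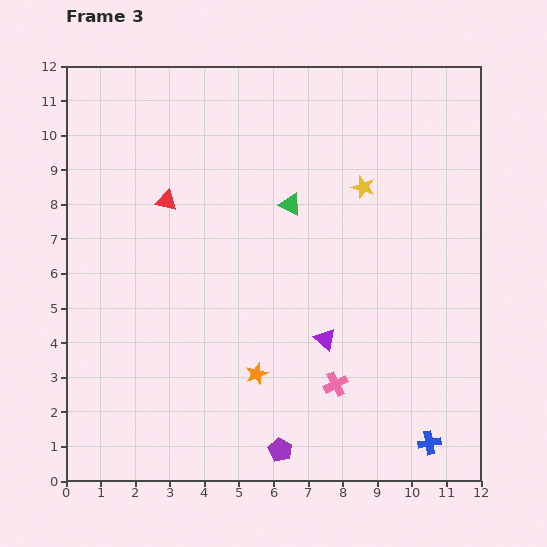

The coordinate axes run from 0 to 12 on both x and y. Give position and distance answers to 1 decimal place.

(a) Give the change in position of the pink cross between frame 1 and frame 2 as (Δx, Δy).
(1.5, 0.7)

The pink cross was at (4.7, 1.3) in frame 1 and (6.2, 2.0) in frame 2.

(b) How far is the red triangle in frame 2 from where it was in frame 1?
2.8

The red triangle moved from (7.3, 11.4) to (5.1, 9.7), a distance of √(2.2² + 1.7²) ≈ 2.8.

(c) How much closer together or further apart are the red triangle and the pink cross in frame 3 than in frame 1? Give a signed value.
-3.2

Distance in frame 1: 10.4. Distance in frame 3: 7.2.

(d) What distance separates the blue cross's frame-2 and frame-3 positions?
2.0

The blue cross moved from (10.4, 3.1) to (10.5, 1.1), a distance of √(0.1² + 2.0²) ≈ 2.0.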